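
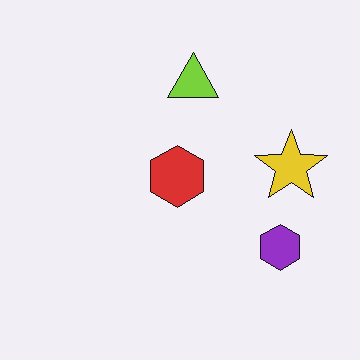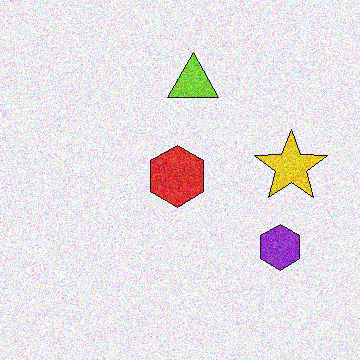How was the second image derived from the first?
Degraded with a thick layer of grain.

Random speckle covers the whole image, including the flat background.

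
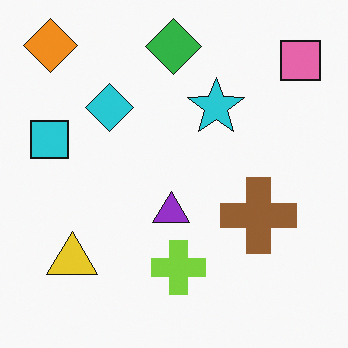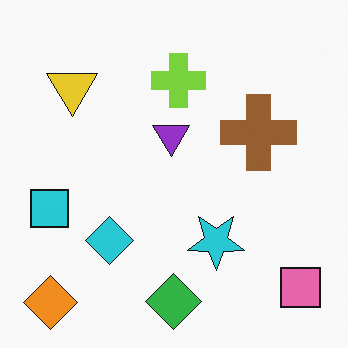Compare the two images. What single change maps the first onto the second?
The transformation is: flipped vertically (top ↔ bottom).

The orange diamond is in the top-left of the first image and the bottom-left of the second — shapes on opposite sides of the horizontal midline have swapped in a mirror flip.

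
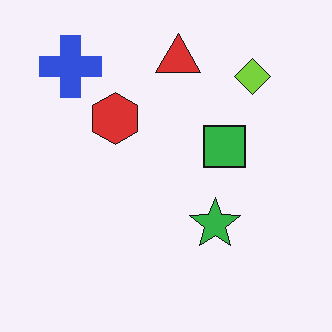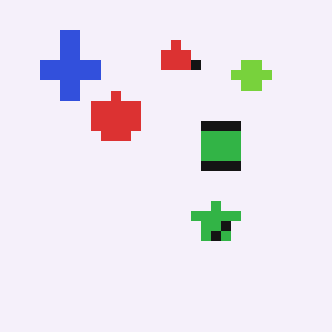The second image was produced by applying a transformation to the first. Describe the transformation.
The transformation is: coarsely pixelated.

Shapes are reduced to large square blocks; fine edges and outlines are lost — a downscale-then-upscale (mosaic) effect.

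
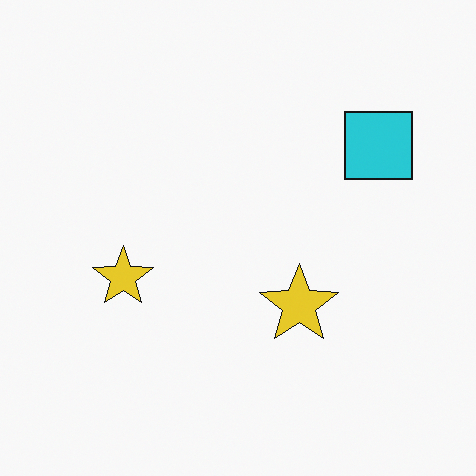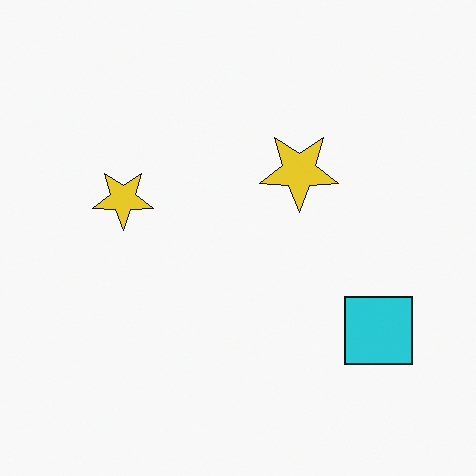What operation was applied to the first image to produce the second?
The transformation is: flipped vertically (top ↔ bottom).

The cyan square is in the top-right of the first image and the bottom-right of the second — shapes on opposite sides of the horizontal midline have swapped in a mirror flip.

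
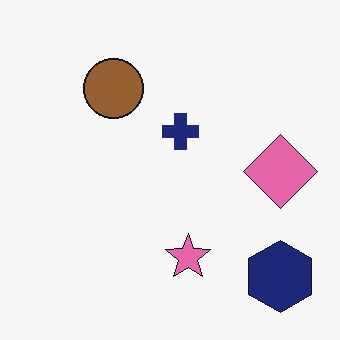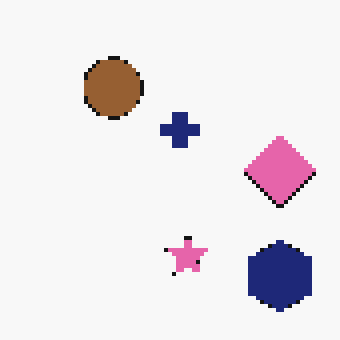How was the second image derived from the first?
This is the original image mildly pixelated.

Shapes are reduced to large square blocks; fine edges and outlines are lost — a downscale-then-upscale (mosaic) effect.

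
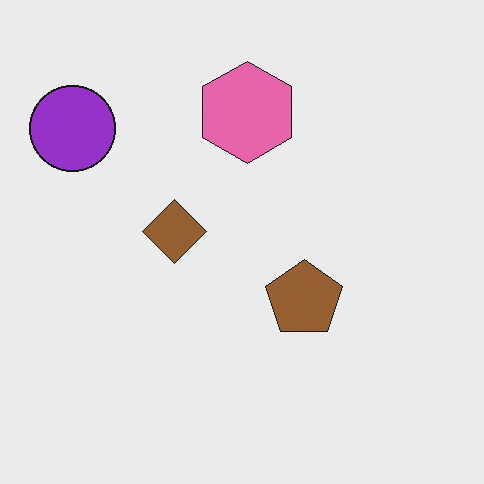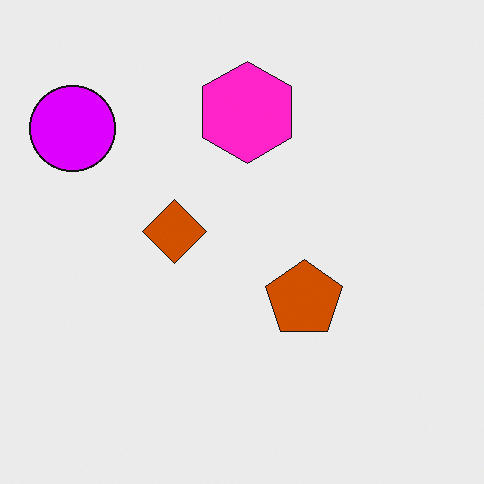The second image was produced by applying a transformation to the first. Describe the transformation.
The transformation is: heavily oversaturated.

All colors are more vivid — a global saturation change.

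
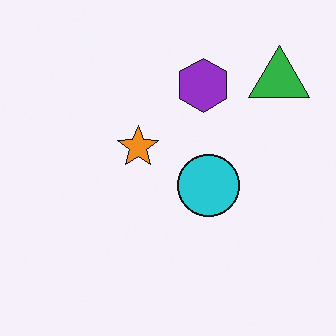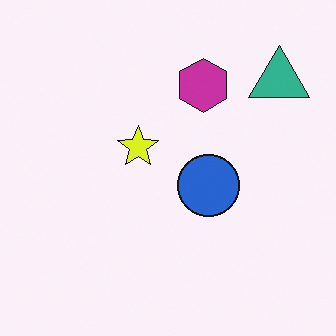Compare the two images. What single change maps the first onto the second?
It was hue-shifted slightly.

Every shape's color has rotated by the same amount around the hue wheel — a uniform hue shift.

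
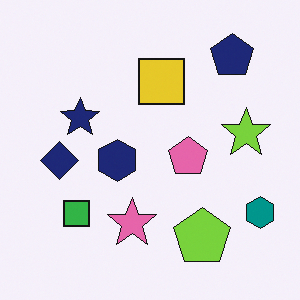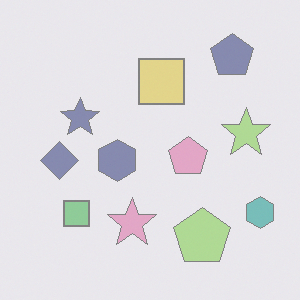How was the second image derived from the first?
This is the original image given much lower contrast.

Tones are pushed toward mid-grey across the whole image — a global contrast change.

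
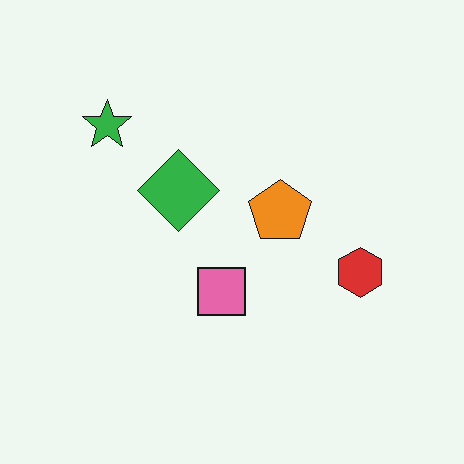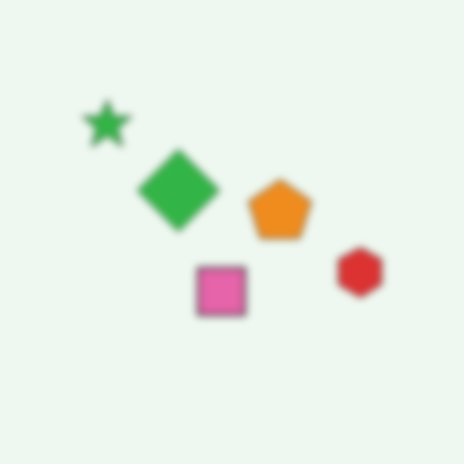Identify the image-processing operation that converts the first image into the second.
It was noticeably gaussian-blurred.

Shape edges and outlines are uniformly softened across the whole image.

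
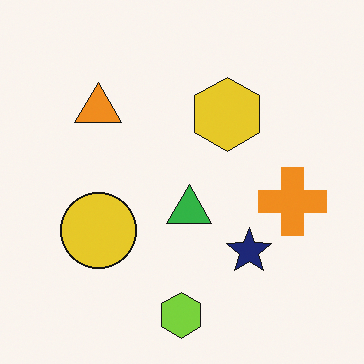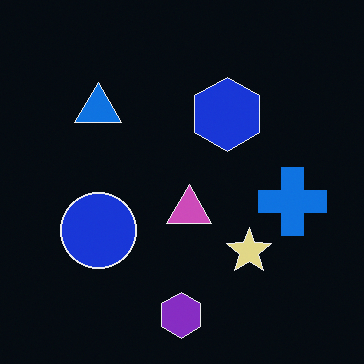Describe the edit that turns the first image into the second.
This is the original image color-inverted (negative).

The light background has become dark and every shape's color is its complement — a photographic negative.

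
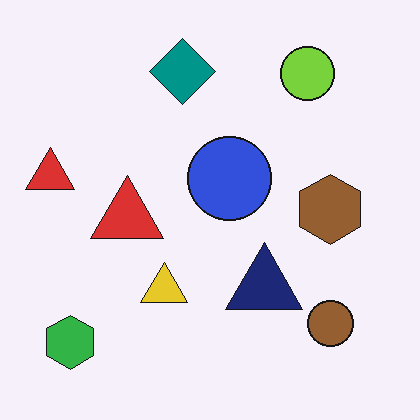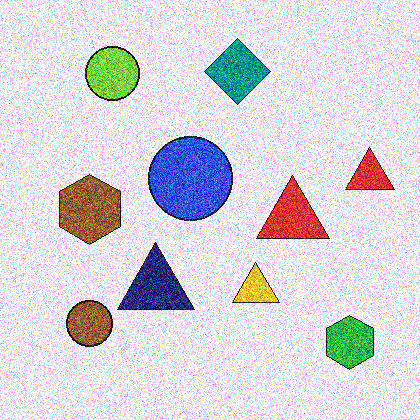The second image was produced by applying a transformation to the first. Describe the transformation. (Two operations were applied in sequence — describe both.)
Flipped horizontally (left ↔ right), then degraded with heavy additive noise.

The green hexagon is in the bottom-left of the first image and the bottom-right of the second — shapes on opposite sides of the vertical midline have swapped in a mirror flip. Random speckle covers the whole image, including the flat background.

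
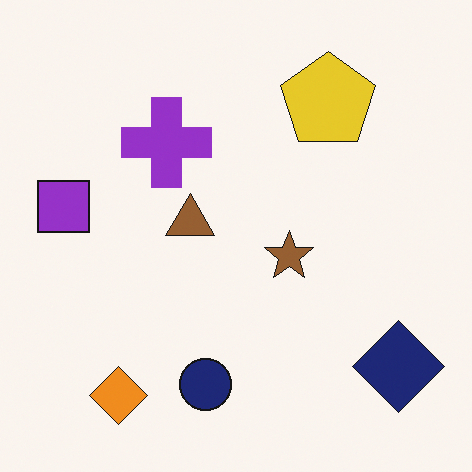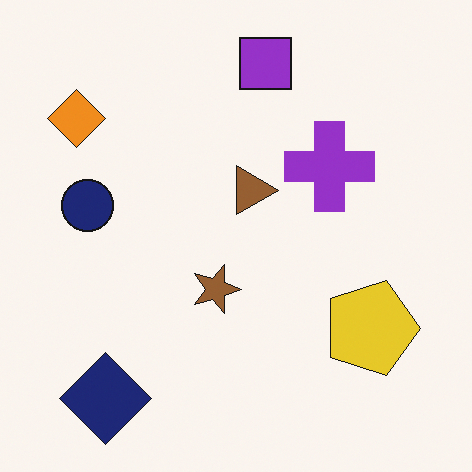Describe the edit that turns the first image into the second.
The image was rotated 90° clockwise.

The navy diamond sits in the bottom-right of the first image and the bottom-left of the second — consistent with a whole-image 90° clockwise rotation.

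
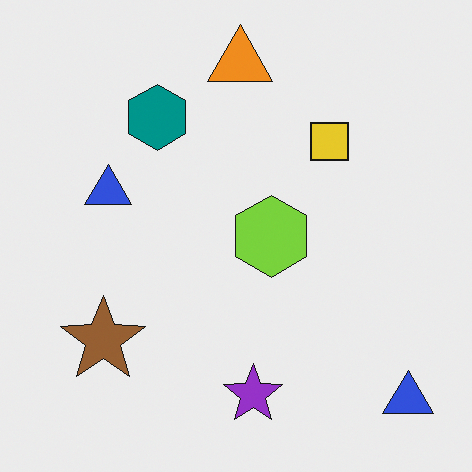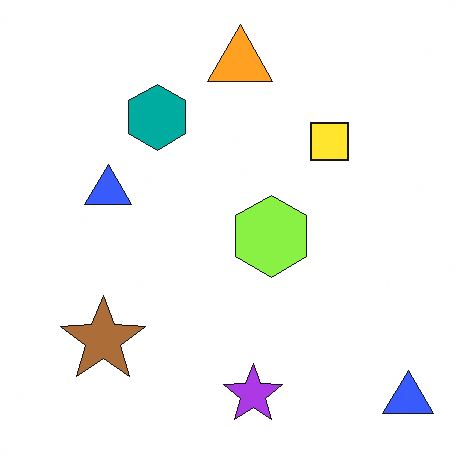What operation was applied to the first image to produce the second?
The second image is the first brightened a little.

Every pixel — background and shapes alike — is uniformly brightened.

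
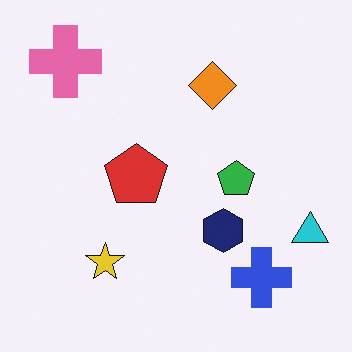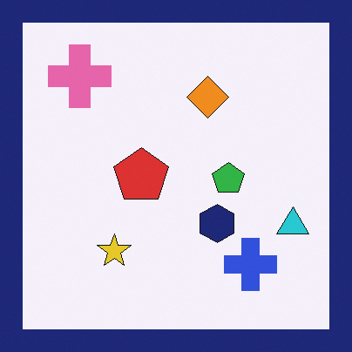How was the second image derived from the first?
Framed with a navy border.

A solid navy frame runs around the edge of the second image, with the content slightly shrunk inside it.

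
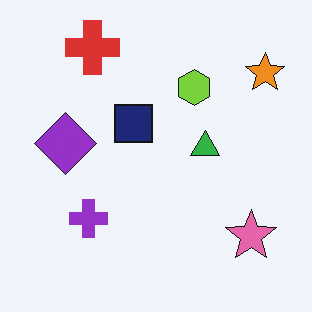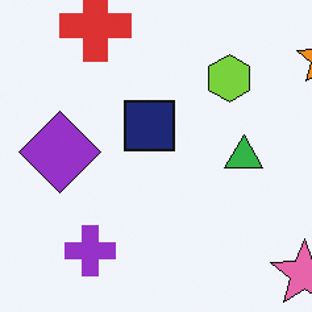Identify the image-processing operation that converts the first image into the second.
It was cropped to a modestly smaller region and rescaled.

The visible shapes are larger and the field of view is narrower; shapes near the original edges may be partly or wholly outside the frame — a crop-and-rescale.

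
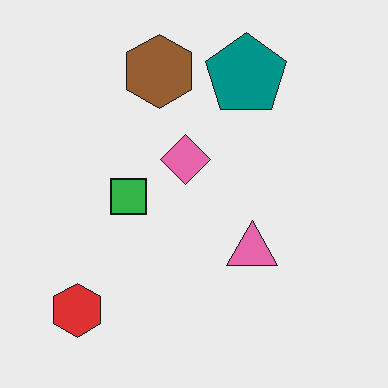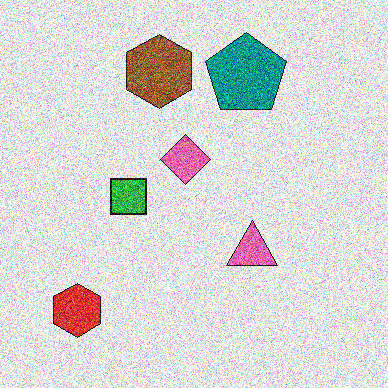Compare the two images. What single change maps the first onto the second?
The image was degraded with a thick layer of grain.

Random speckle covers the whole image, including the flat background.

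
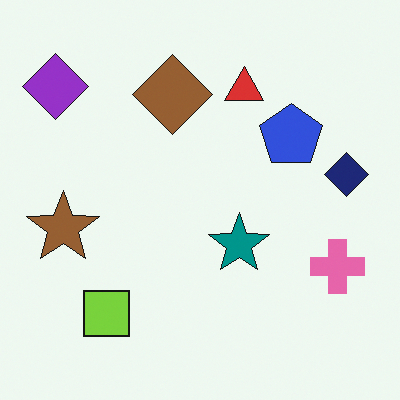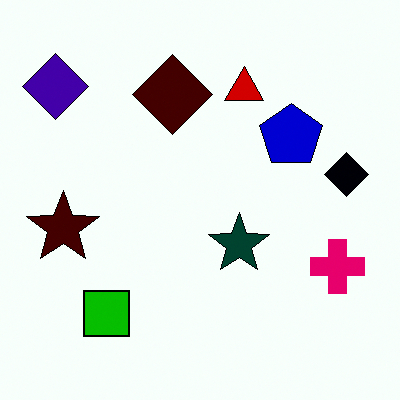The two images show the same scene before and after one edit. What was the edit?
This is the original image given much higher contrast.

Tones are pushed away from mid-grey across the whole image — a global contrast change.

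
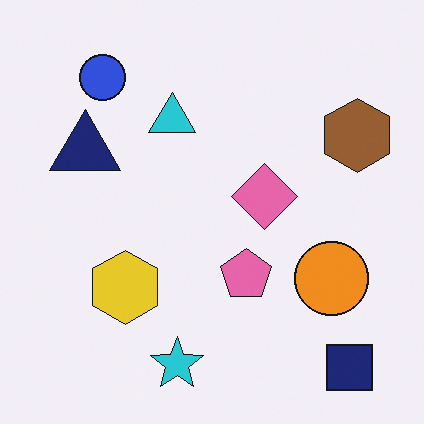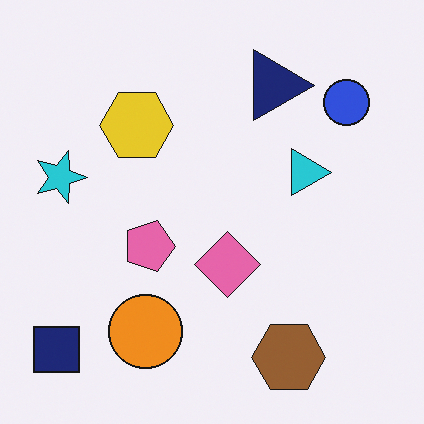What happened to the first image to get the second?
The image was rotated 90° clockwise.

The navy square sits in the bottom-right of the first image and the bottom-left of the second — consistent with a whole-image 90° clockwise rotation.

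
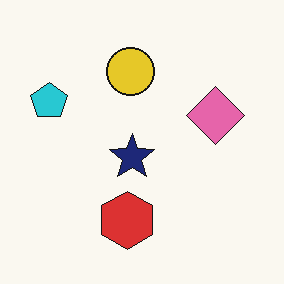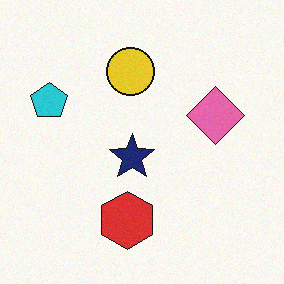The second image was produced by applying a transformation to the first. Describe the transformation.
Degraded with subtle gaussian noise.

Random speckle covers the whole image, including the flat background.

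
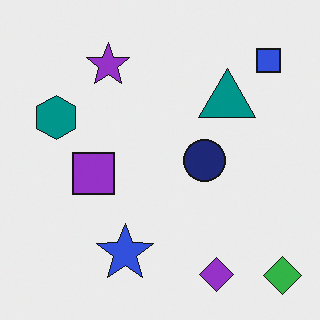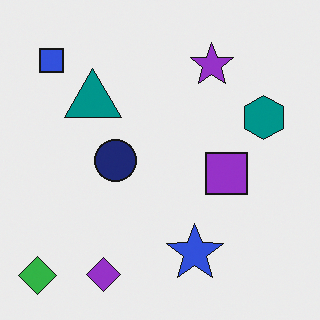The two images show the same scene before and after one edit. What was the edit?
It was flipped horizontally (left ↔ right).

The green diamond is in the bottom-right of the first image and the bottom-left of the second — shapes on opposite sides of the vertical midline have swapped in a mirror flip.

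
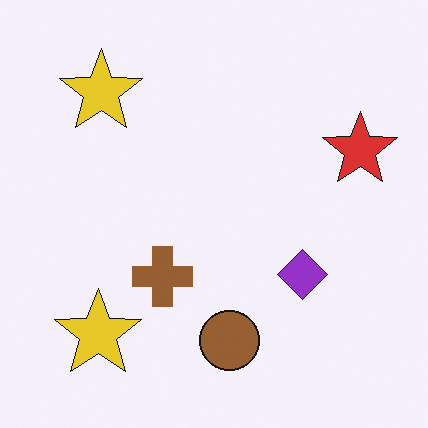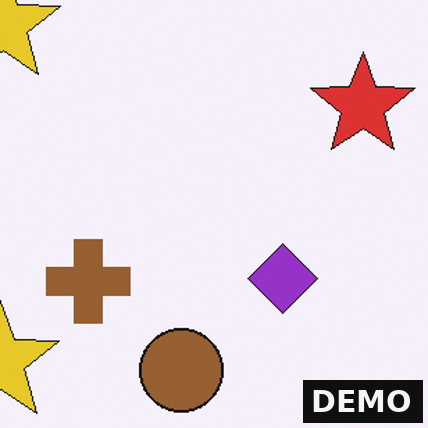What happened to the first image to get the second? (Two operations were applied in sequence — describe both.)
The second image is the first cropped to a modestly smaller region and rescaled, then watermarked with the text "DEMO" in the lower-right corner.

The visible shapes are larger and the field of view is narrower; shapes near the original edges may be partly or wholly outside the frame — a crop-and-rescale. A dark label reading "DEMO" appears in the lower-right corner.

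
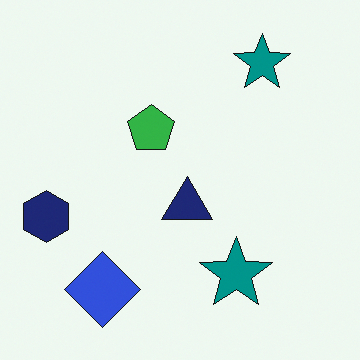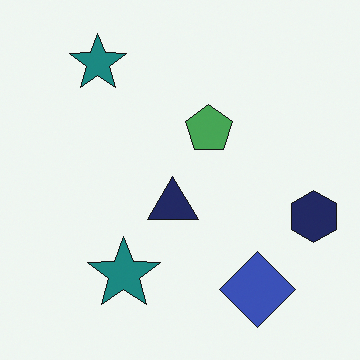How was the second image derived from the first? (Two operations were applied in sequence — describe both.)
The image was slightly desaturated, then flipped horizontally (left ↔ right).

All colors are more muted and greyish — a global saturation change. The navy hexagon is in the left of the first image and the right of the second — shapes on opposite sides of the vertical midline have swapped in a mirror flip.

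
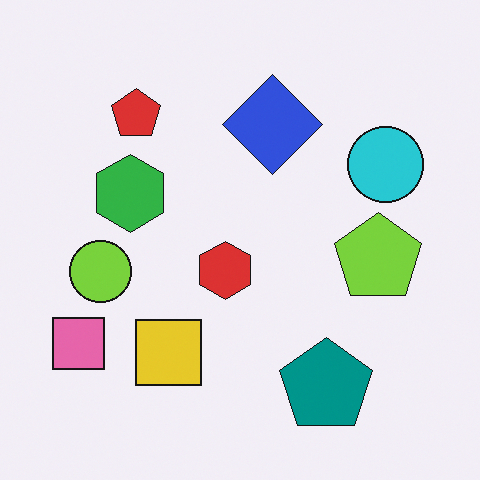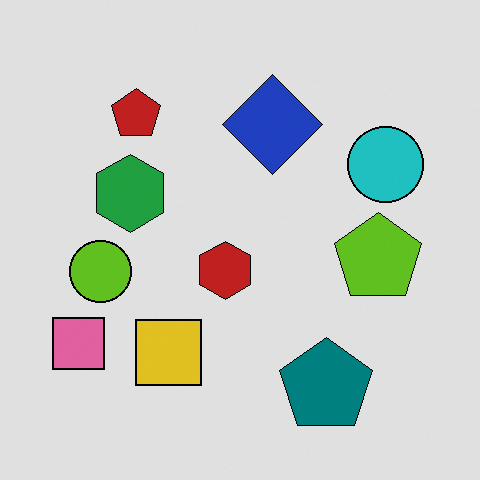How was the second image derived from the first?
It was posterized to a reduced palette.

Each flat color has snapped to a coarser quantized level — most visibly, the near-white background has dropped to a flat grey.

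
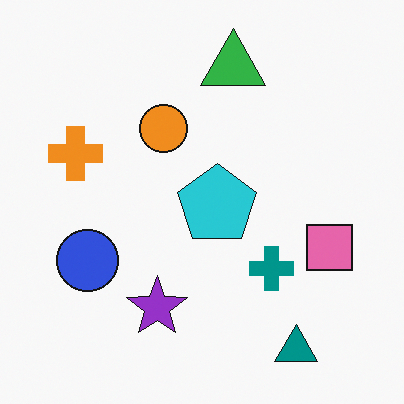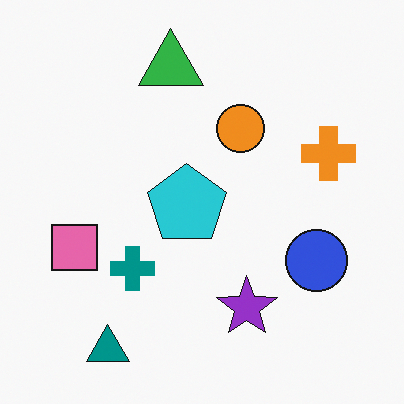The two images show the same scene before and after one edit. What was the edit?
The second image is the first flipped horizontally (left ↔ right).

The orange cross is in the left of the first image and the right of the second — shapes on opposite sides of the vertical midline have swapped in a mirror flip.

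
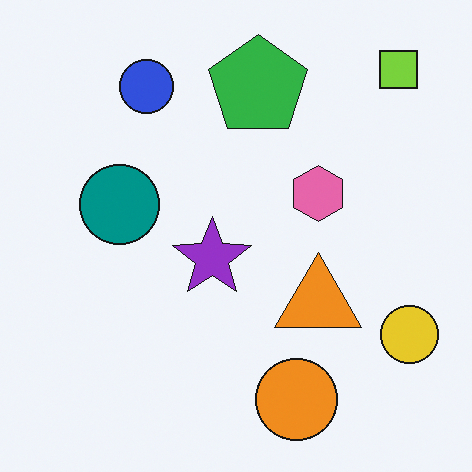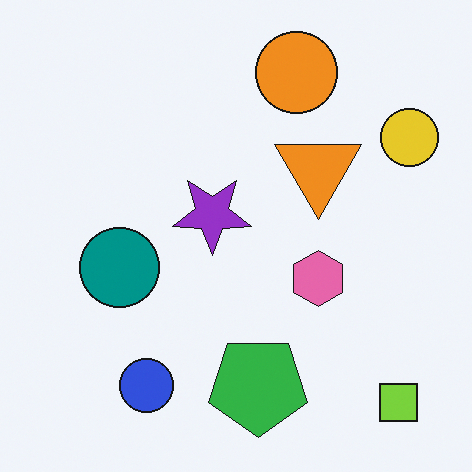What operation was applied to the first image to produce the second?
It was flipped vertically (top ↔ bottom).

The lime square is in the top-right of the first image and the bottom-right of the second — shapes on opposite sides of the horizontal midline have swapped in a mirror flip.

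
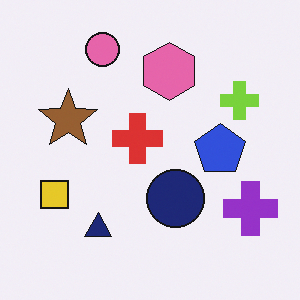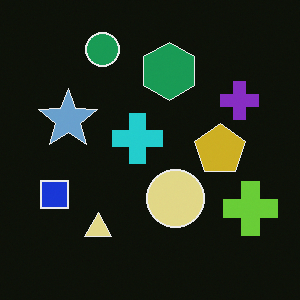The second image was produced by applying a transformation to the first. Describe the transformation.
The image was color-inverted (negative).

The light background has become dark and every shape's color is its complement — a photographic negative.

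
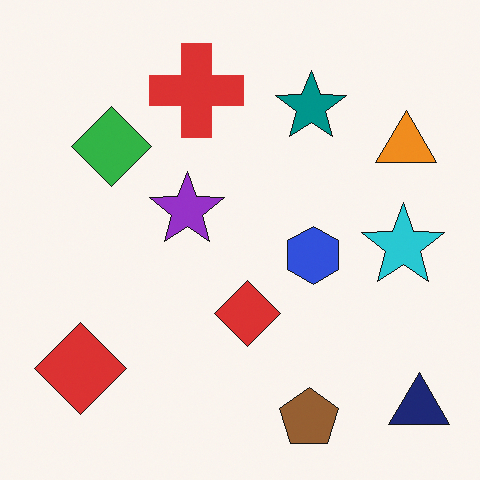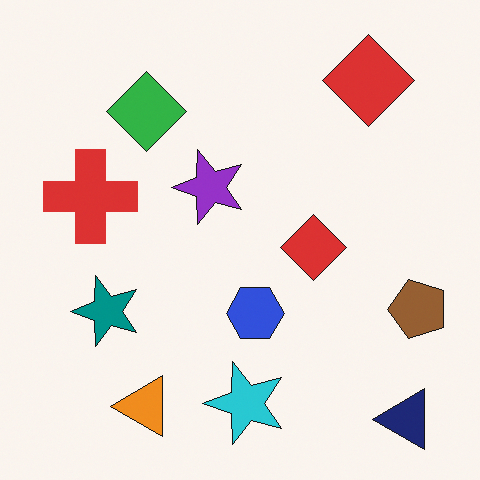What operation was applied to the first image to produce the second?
The transformation is: transposed (reflected across the top-left ↔ bottom-right diagonal).

Shapes have swapped their row and column positions — what was in the top-right is now in the bottom-left — a diagonal reflection.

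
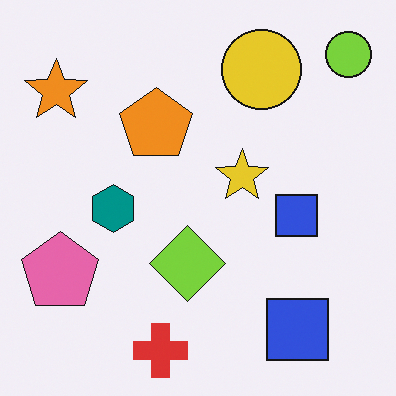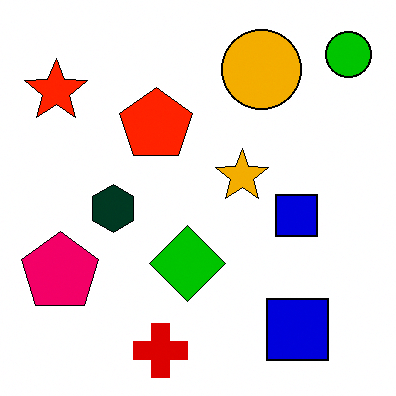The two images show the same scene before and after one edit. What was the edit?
The second image is the first boosted in contrast.

Tones are pushed away from mid-grey across the whole image — a global contrast change.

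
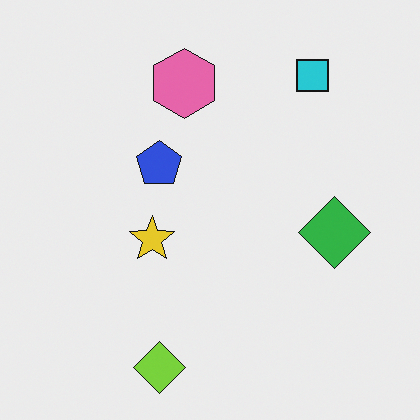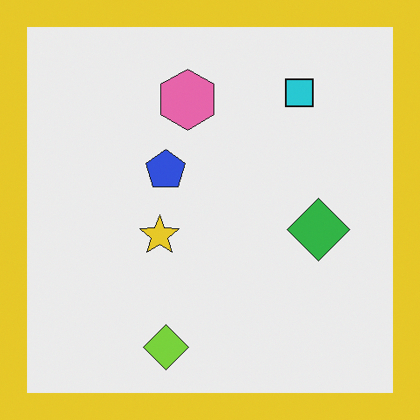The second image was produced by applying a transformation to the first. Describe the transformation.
The second image is the first framed with a yellow border.

A solid yellow frame runs around the edge of the second image, with the content slightly shrunk inside it.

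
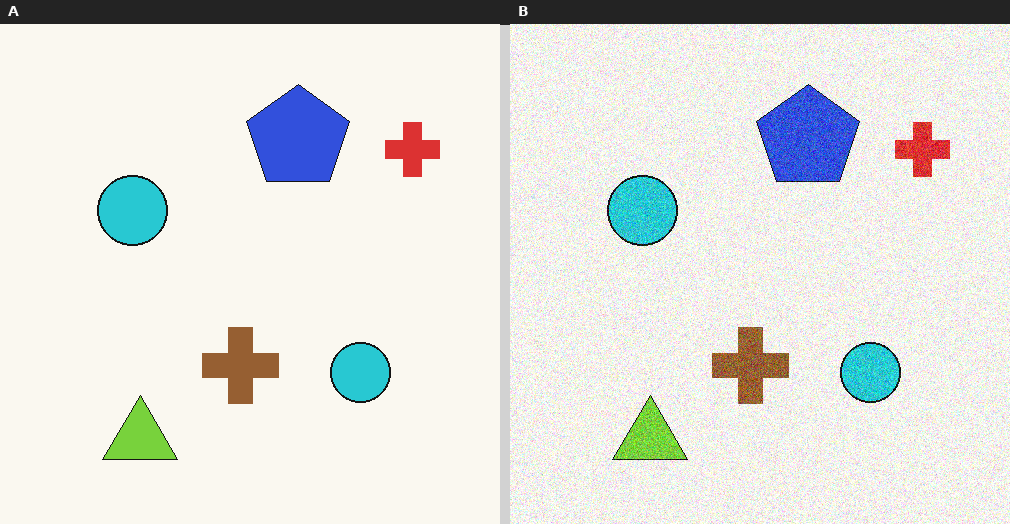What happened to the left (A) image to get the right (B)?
The right (B) image is the left (A) degraded with visible gaussian noise.

Random speckle covers the whole image, including the flat background.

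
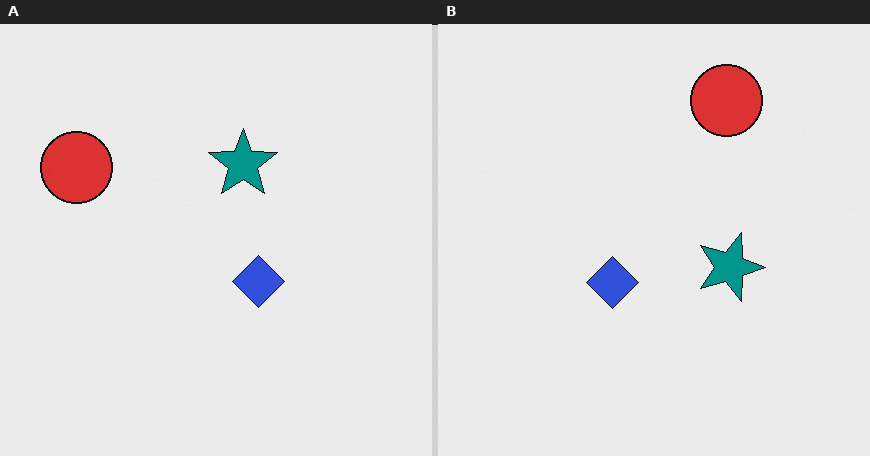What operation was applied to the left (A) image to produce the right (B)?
This is the original image rotated 90° clockwise.

The red circle sits in the top-left of the left (A) image and the top of the right (B) — consistent with a whole-image 90° clockwise rotation.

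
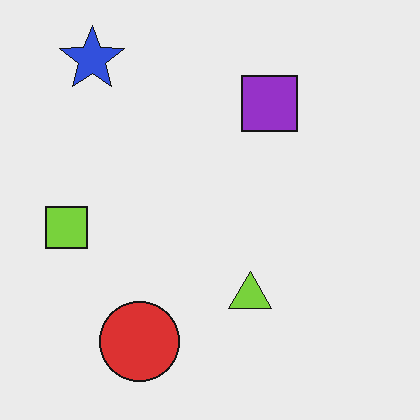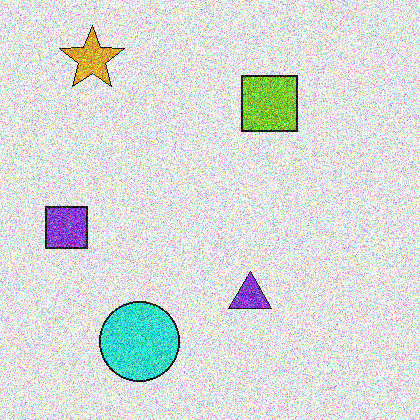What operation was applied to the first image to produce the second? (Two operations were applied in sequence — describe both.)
The second image is the first hue-shifted by a large amount, then degraded with heavy additive noise.

Every shape's color has rotated by the same amount around the hue wheel — a uniform hue shift. Random speckle covers the whole image, including the flat background.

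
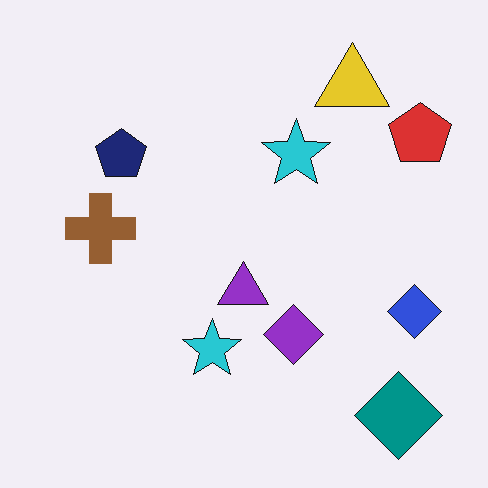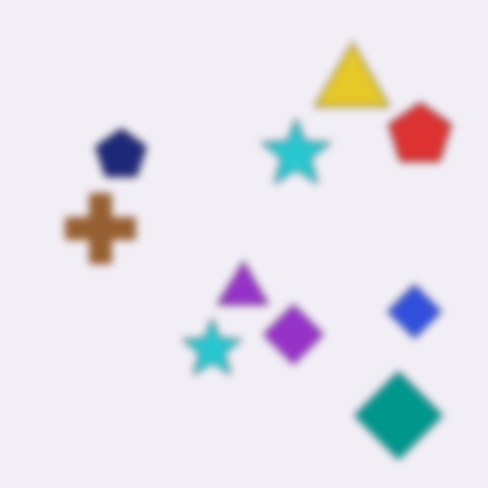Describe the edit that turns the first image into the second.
The second image is the first moderately blurred.

Shape edges and outlines are uniformly softened across the whole image.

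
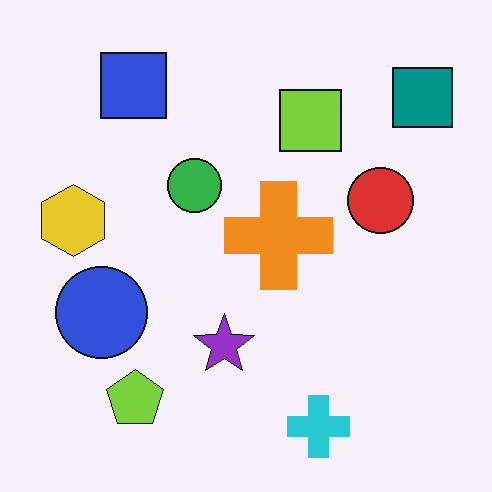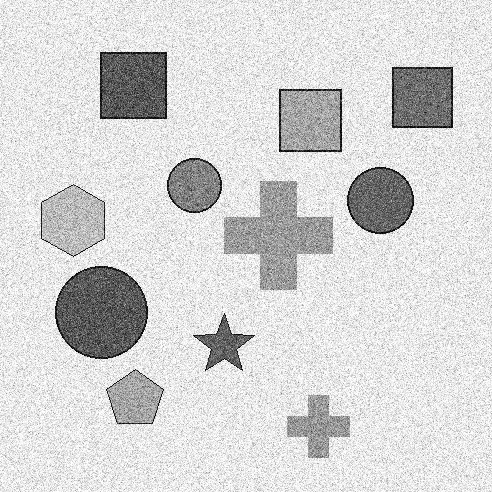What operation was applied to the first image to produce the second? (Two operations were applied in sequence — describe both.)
The transformation is: degraded with heavy additive noise, then converted to grayscale.

Random speckle covers the whole image, including the flat background. All color is removed — every shape is now a shade of grey.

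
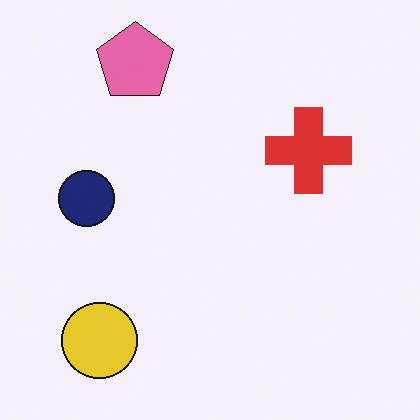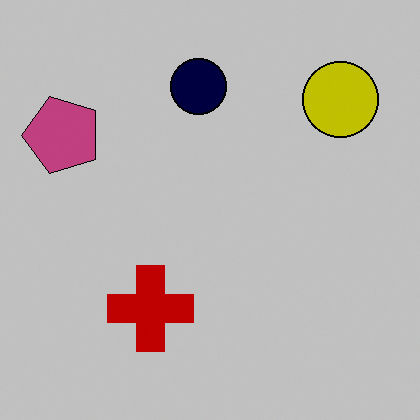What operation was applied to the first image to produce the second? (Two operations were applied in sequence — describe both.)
The second image is the first transposed (reflected across the top-left ↔ bottom-right diagonal), then heavily posterized to just a handful of flat colors.

Shapes have swapped their row and column positions — what was in the top-right is now in the bottom-left — a diagonal reflection. Each flat color has snapped to a coarser quantized level — most visibly, the near-white background has dropped to a flat grey.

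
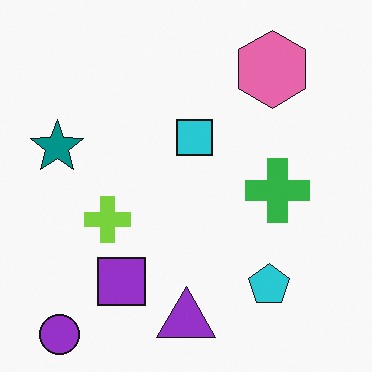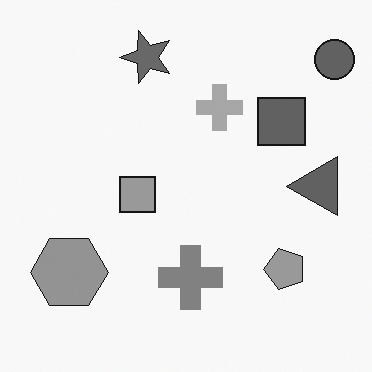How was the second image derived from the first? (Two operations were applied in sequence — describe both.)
The second image is the first converted to grayscale, then transposed (reflected across the top-left ↔ bottom-right diagonal).

All color is removed — every shape is now a shade of grey. Shapes have swapped their row and column positions — what was in the top-right is now in the bottom-left — a diagonal reflection.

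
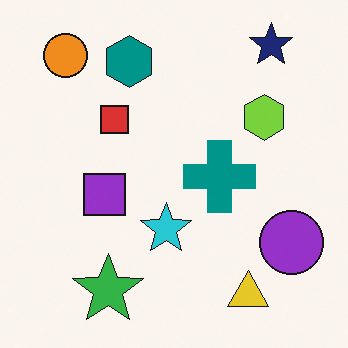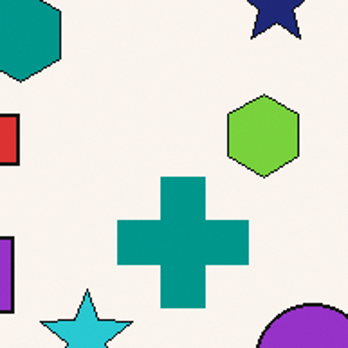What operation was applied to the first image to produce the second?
The image was cropped tightly and scaled back up.

The visible shapes are larger and the field of view is narrower; shapes near the original edges may be partly or wholly outside the frame — a crop-and-rescale.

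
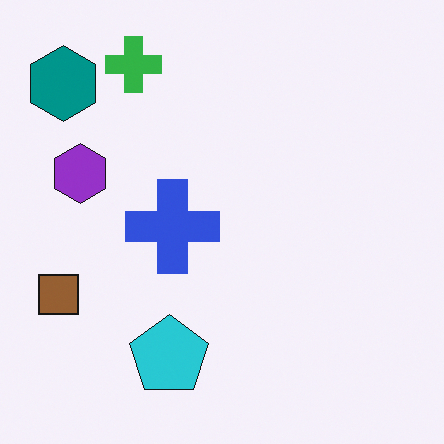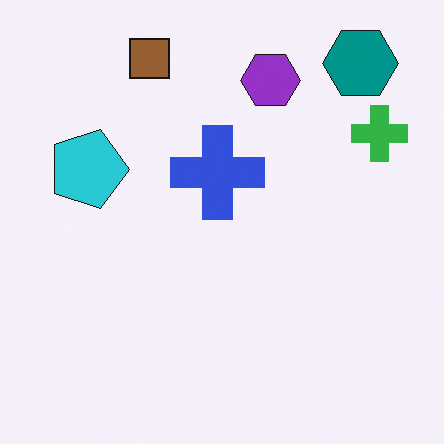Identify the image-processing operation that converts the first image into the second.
Rotated 90° clockwise.

The teal hexagon sits in the top-left of the first image and the top-right of the second — consistent with a whole-image 90° clockwise rotation.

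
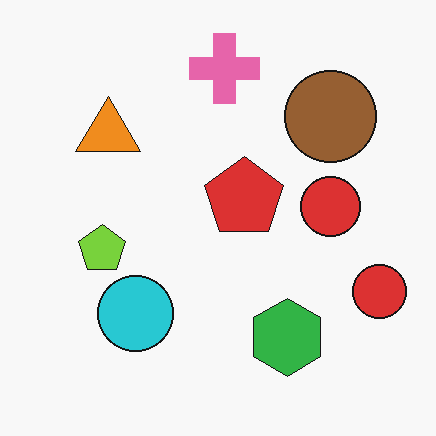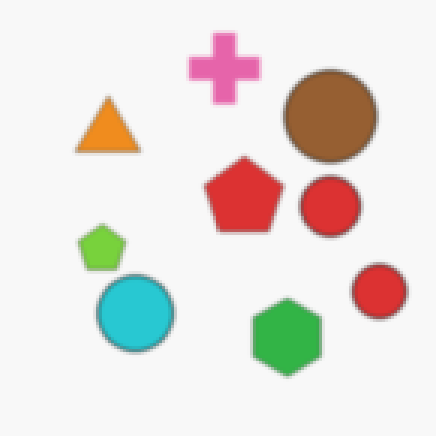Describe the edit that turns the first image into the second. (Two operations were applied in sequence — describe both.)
Given a subtle gaussian blur, then lightly pixelated (a mild mosaic effect).

Shape edges and outlines are uniformly softened across the whole image. Shapes are reduced to large square blocks; fine edges and outlines are lost — a downscale-then-upscale (mosaic) effect.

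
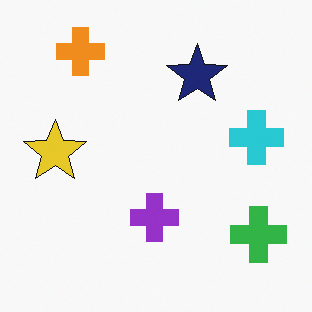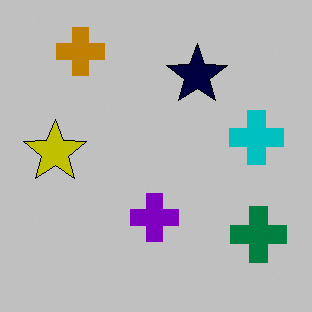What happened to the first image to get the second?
The image was aggressively posterized.

Each flat color has snapped to a coarser quantized level — most visibly, the near-white background has dropped to a flat grey.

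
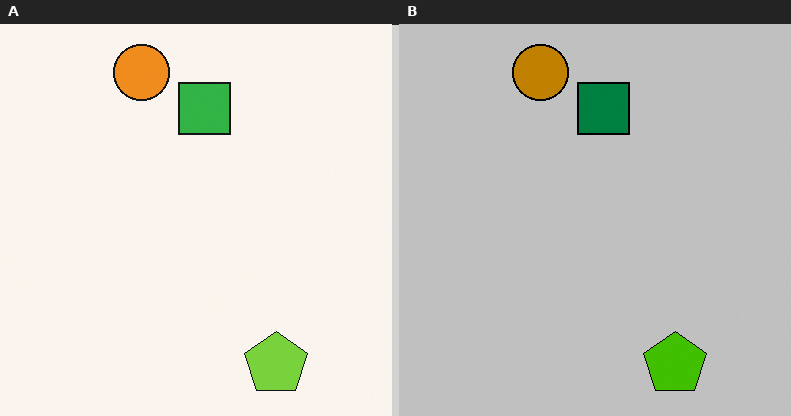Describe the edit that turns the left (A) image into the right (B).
It was aggressively posterized.

Each flat color has snapped to a coarser quantized level — most visibly, the near-white background has dropped to a flat grey.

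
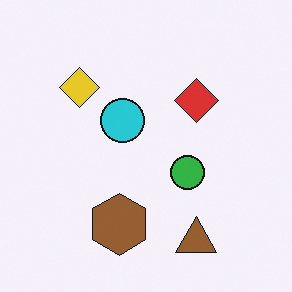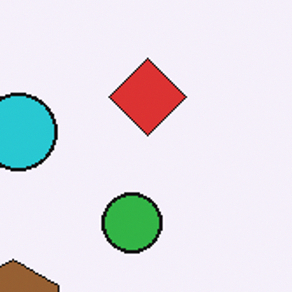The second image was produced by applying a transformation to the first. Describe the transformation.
The second image is the first cropped tightly and scaled back up.

The visible shapes are larger and the field of view is narrower; shapes near the original edges may be partly or wholly outside the frame — a crop-and-rescale.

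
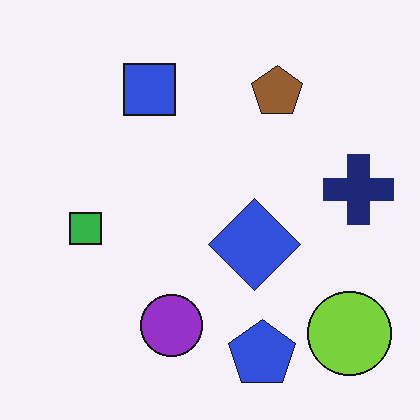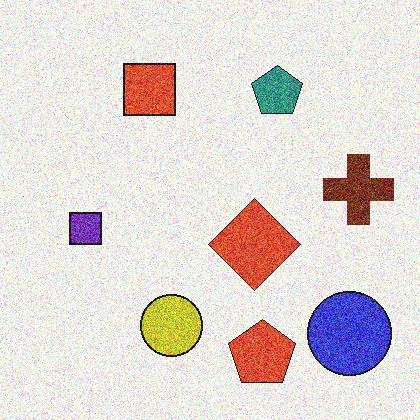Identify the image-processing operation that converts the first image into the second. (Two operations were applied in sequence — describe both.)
This is the original image hue-shifted noticeably, then degraded with heavy additive noise.

Every shape's color has rotated by the same amount around the hue wheel — a uniform hue shift. Random speckle covers the whole image, including the flat background.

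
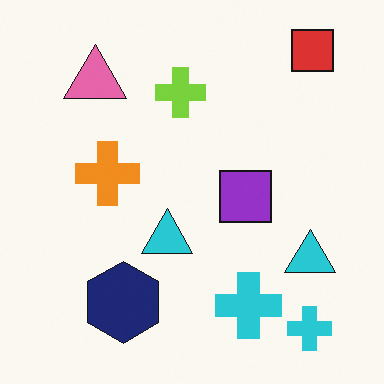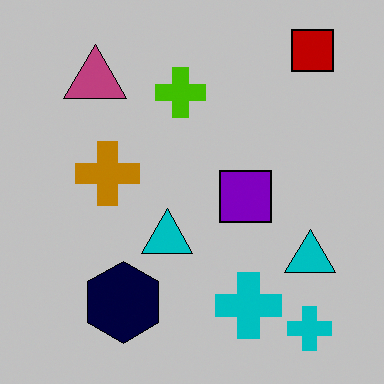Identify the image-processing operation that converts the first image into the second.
It was heavily posterized to just a handful of flat colors.

Each flat color has snapped to a coarser quantized level — most visibly, the near-white background has dropped to a flat grey.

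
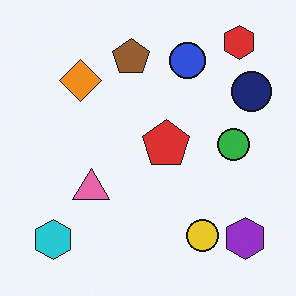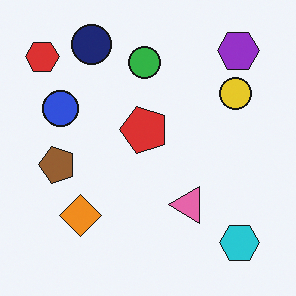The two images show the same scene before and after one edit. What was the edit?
Rotated 90° counter-clockwise.

The red hexagon sits in the top-right of the first image and the top-left of the second — consistent with a whole-image 90° counter-clockwise rotation.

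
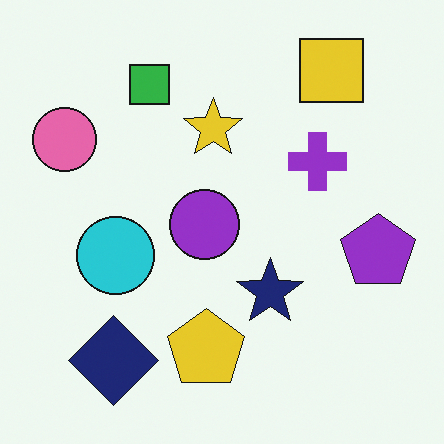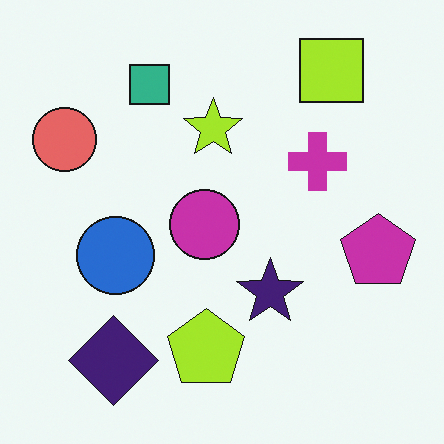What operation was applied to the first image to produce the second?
The transformation is: hue-shifted by a small amount.

Every shape's color has rotated by the same amount around the hue wheel — a uniform hue shift.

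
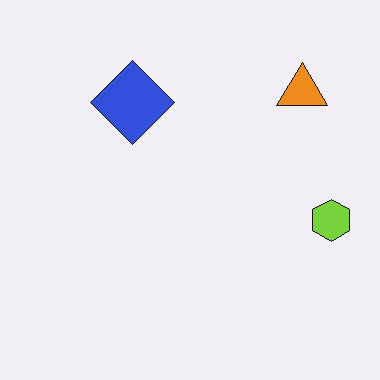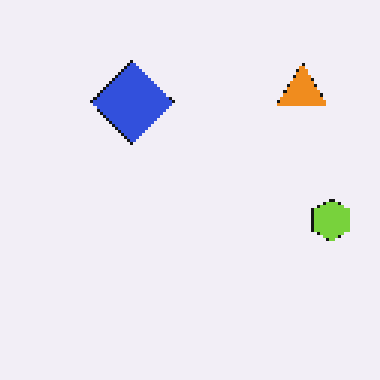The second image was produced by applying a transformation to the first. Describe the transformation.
The transformation is: lightly pixelated (a mild mosaic effect).

Shapes are reduced to large square blocks; fine edges and outlines are lost — a downscale-then-upscale (mosaic) effect.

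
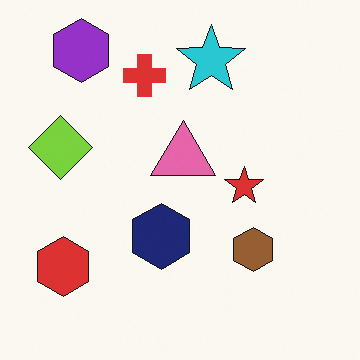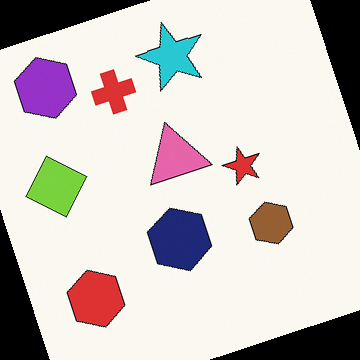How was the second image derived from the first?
The transformation is: rotated counter-clockwise by a moderate amount.

Every shape is tilted by the same angle and the image corners show triangular fill wedges — a whole-image rotation by a non-right angle.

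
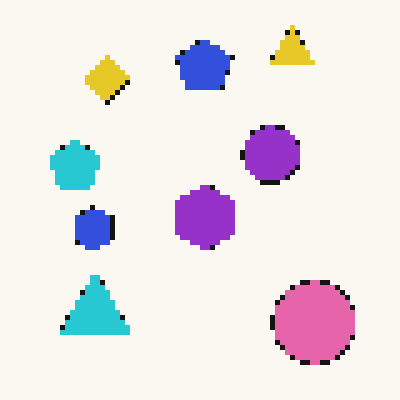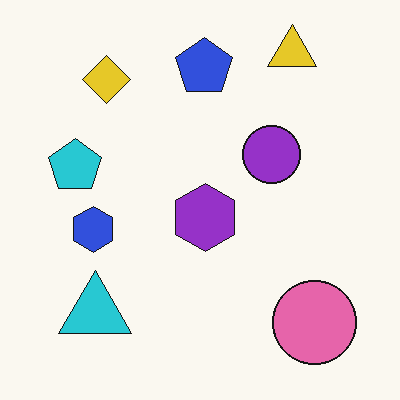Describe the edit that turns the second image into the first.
It was lightly pixelated (a mild mosaic effect).

Shapes are reduced to large square blocks; fine edges and outlines are lost — a downscale-then-upscale (mosaic) effect.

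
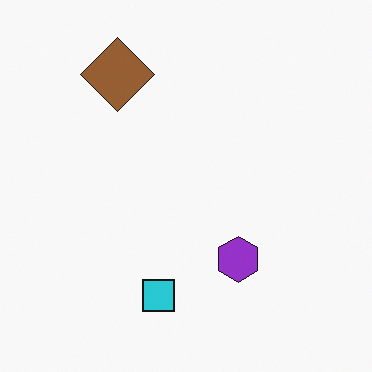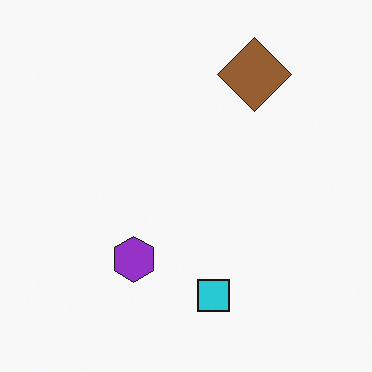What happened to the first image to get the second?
The image was flipped horizontally (left ↔ right).

The brown diamond is in the top-left of the first image and the top-right of the second — shapes on opposite sides of the vertical midline have swapped in a mirror flip.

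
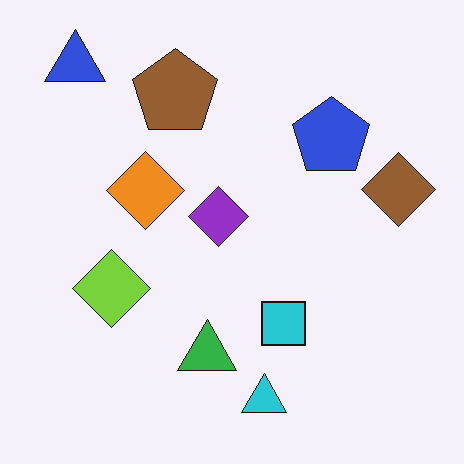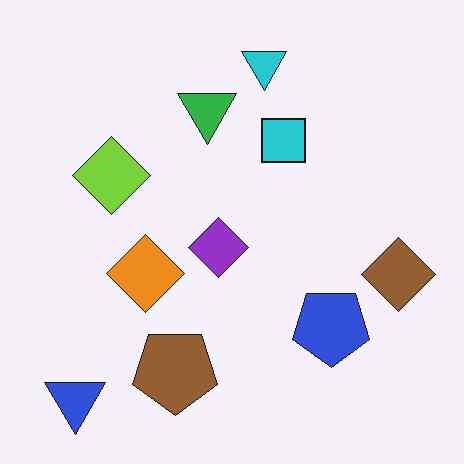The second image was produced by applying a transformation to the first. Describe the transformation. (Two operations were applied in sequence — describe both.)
It was given moderate JPEG compression, then flipped vertically (top ↔ bottom).

Blocky 8×8 compression artifacts appear around shape edges and the flat background shows ringing — characteristic JPEG degradation. The blue triangle is in the top-left of the first image and the bottom-left of the second — shapes on opposite sides of the horizontal midline have swapped in a mirror flip.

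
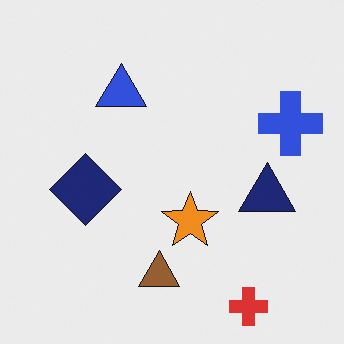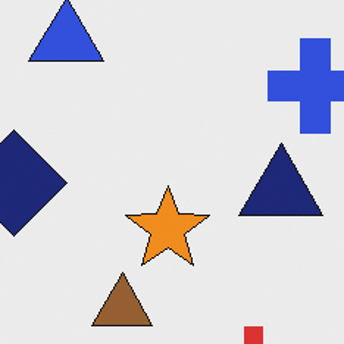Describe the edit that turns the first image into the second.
The image was cropped slightly and scaled back up.

The visible shapes are larger and the field of view is narrower; shapes near the original edges may be partly or wholly outside the frame — a crop-and-rescale.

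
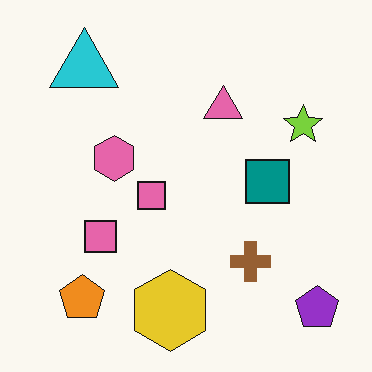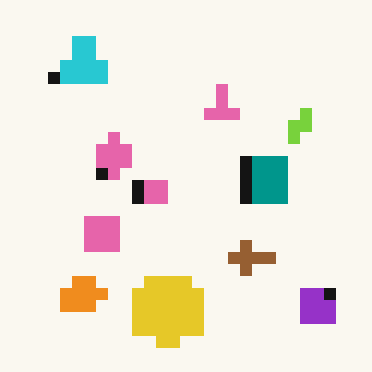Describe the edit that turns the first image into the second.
The second image is the first heavily pixelated into large blocks.

Shapes are reduced to large square blocks; fine edges and outlines are lost — a downscale-then-upscale (mosaic) effect.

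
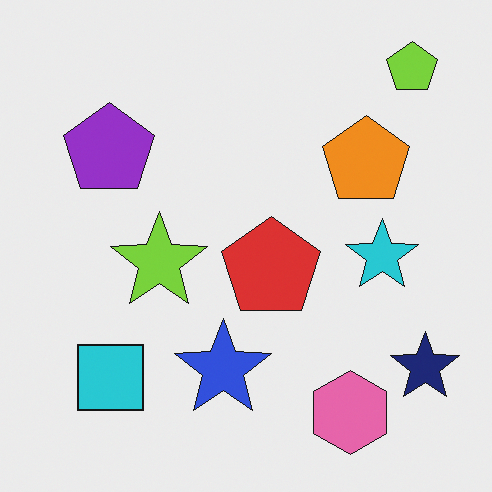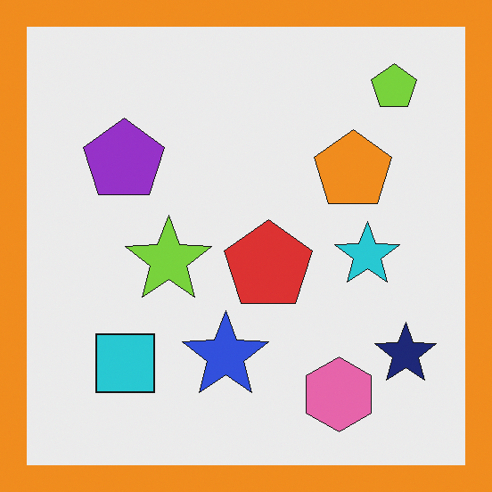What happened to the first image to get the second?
Framed with a orange border.

A solid orange frame runs around the edge of the second image, with the content slightly shrunk inside it.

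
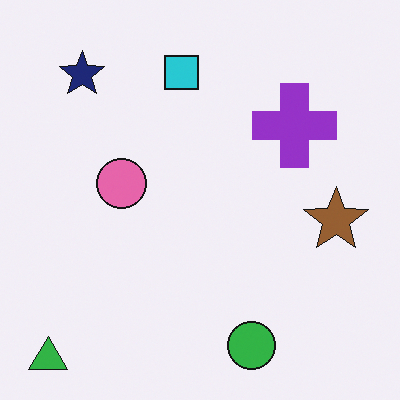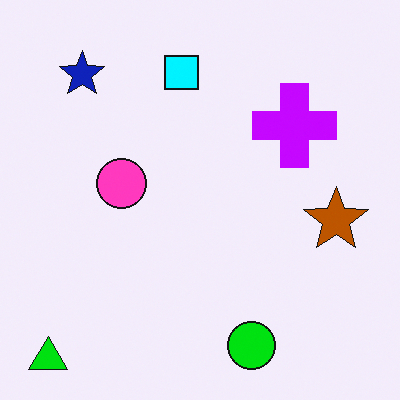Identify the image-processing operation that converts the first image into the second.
It was made much more vivid (saturation change).

All colors are more vivid — a global saturation change.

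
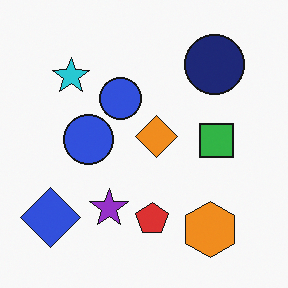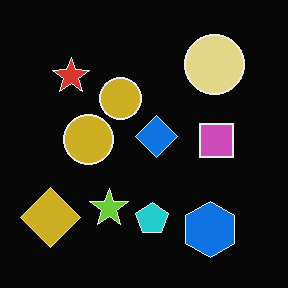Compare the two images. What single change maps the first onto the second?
The transformation is: color-inverted (negative).

The light background has become dark and every shape's color is its complement — a photographic negative.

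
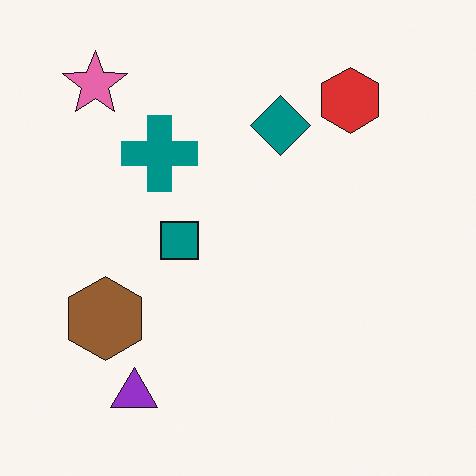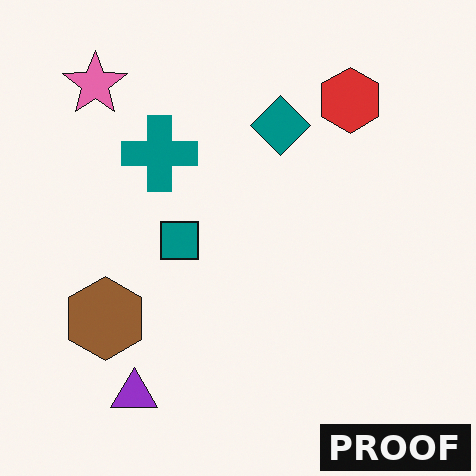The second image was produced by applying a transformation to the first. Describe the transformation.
The transformation is: watermarked with the text "PROOF" in the lower-right corner.

A dark label reading "PROOF" appears in the lower-right corner.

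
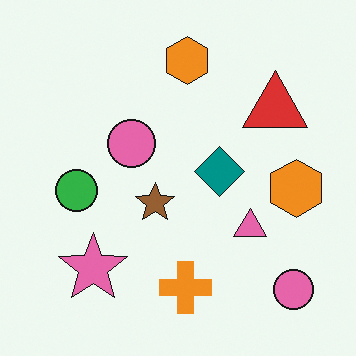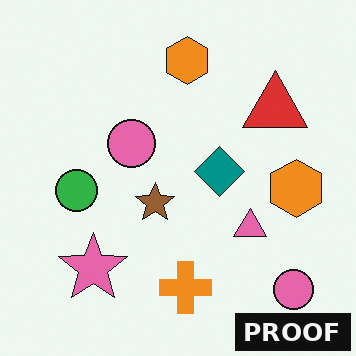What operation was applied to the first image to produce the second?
Watermarked with the text "PROOF" in the lower-right corner.

A dark label reading "PROOF" appears in the lower-right corner.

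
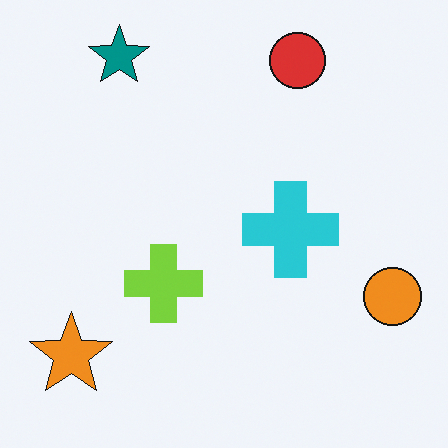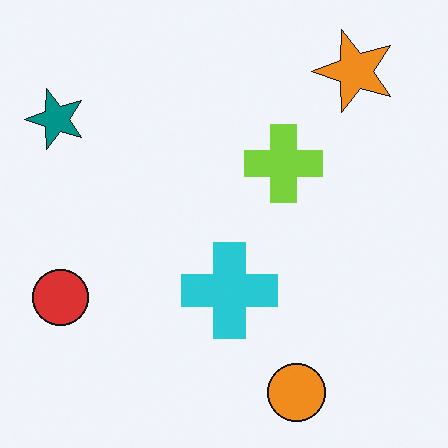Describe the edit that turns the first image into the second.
The image was transposed (reflected across the top-left ↔ bottom-right diagonal).

Shapes have swapped their row and column positions — what was in the top-right is now in the bottom-left — a diagonal reflection.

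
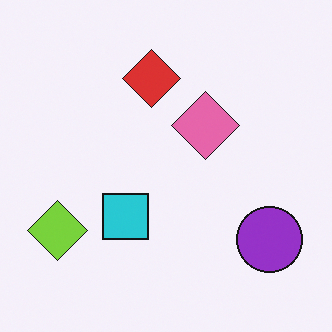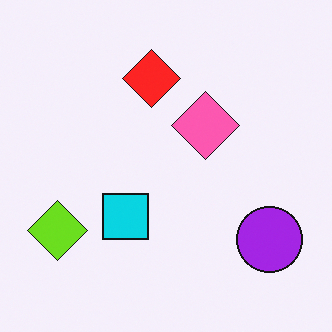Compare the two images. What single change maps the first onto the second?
Slightly oversaturated.

All colors are more vivid — a global saturation change.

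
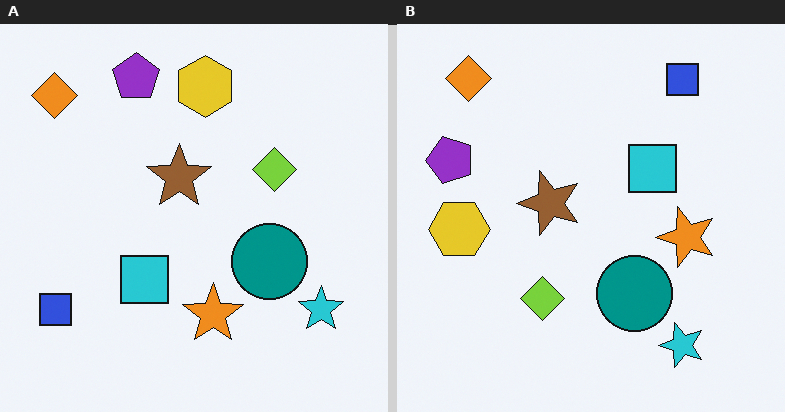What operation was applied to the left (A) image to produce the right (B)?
The image was transposed (reflected across the top-left ↔ bottom-right diagonal).

Shapes have swapped their row and column positions — what was in the top-right is now in the bottom-left — a diagonal reflection.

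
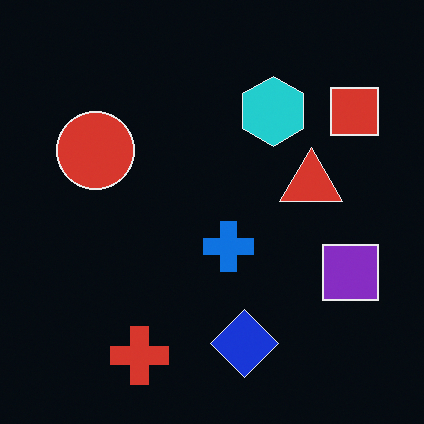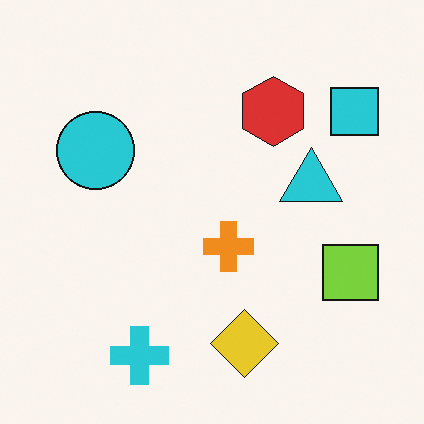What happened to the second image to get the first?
The image was color-inverted (negative).

The light background has become dark and every shape's color is its complement — a photographic negative.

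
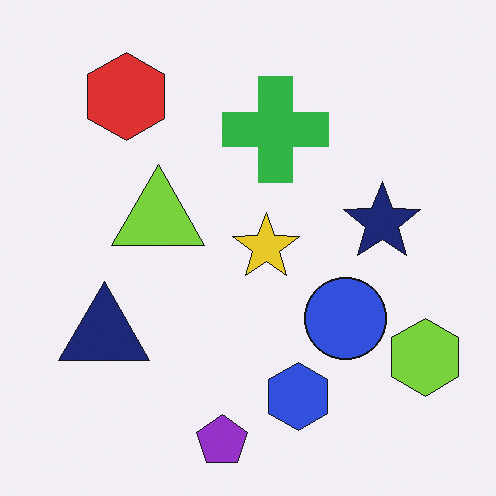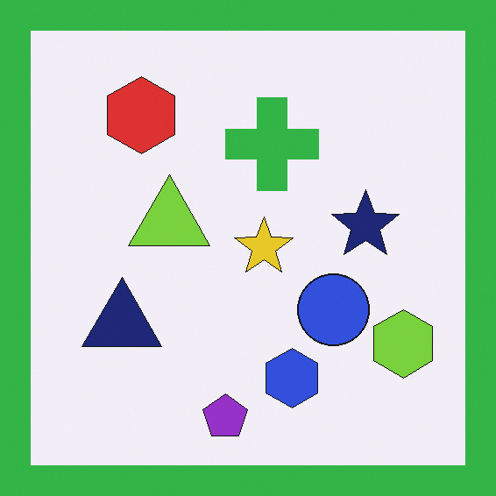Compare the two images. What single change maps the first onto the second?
The image was framed with a green border.

A solid green frame runs around the edge of the second image, with the content slightly shrunk inside it.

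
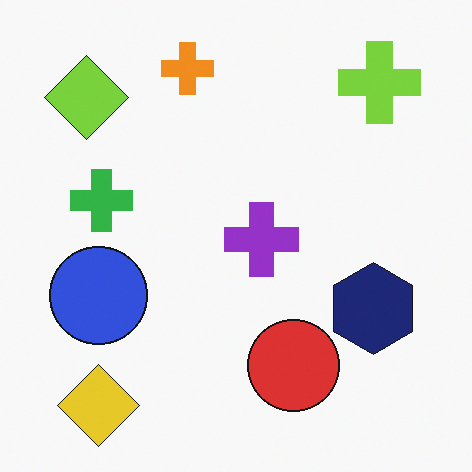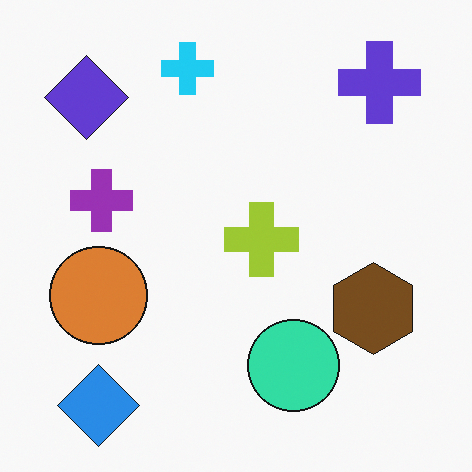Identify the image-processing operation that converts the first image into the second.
This is the original image hue-shifted by a large amount.

Every shape's color has rotated by the same amount around the hue wheel — a uniform hue shift.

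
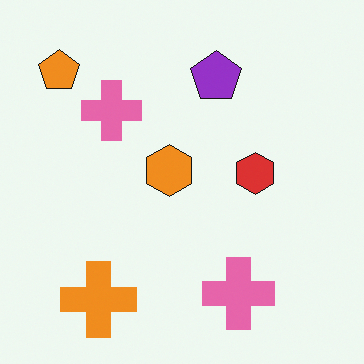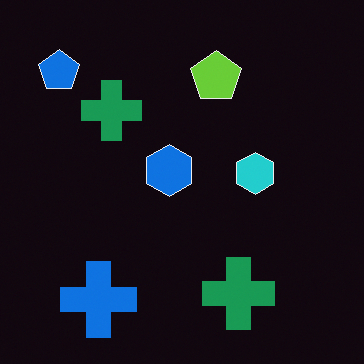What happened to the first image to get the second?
The second image is the first color-inverted (negative).

The light background has become dark and every shape's color is its complement — a photographic negative.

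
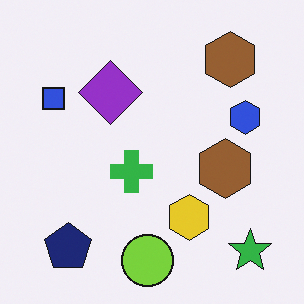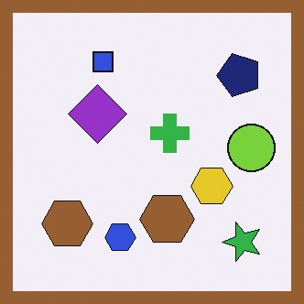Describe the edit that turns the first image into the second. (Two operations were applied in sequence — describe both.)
This is the original image transposed (reflected across the top-left ↔ bottom-right diagonal), then framed with a brown border.

Shapes have swapped their row and column positions — what was in the top-right is now in the bottom-left — a diagonal reflection. A solid brown frame runs around the edge of the second image, with the content slightly shrunk inside it.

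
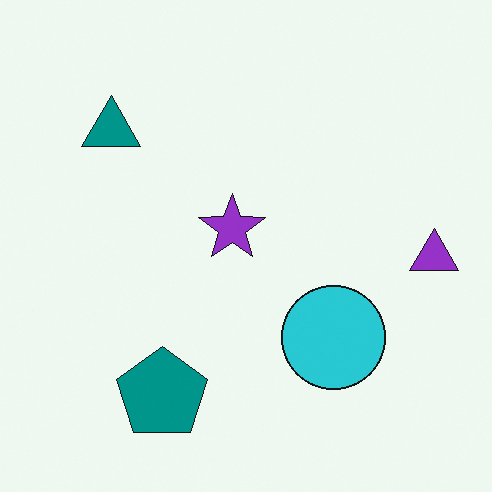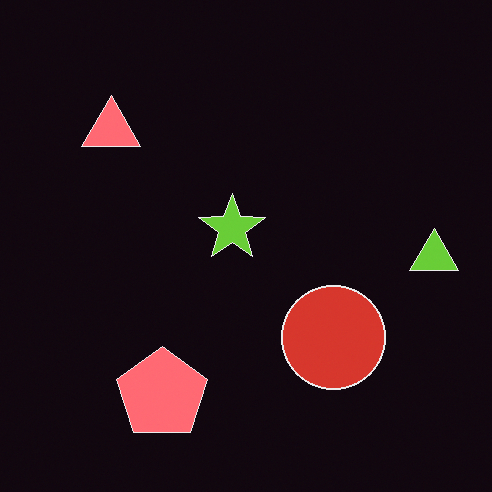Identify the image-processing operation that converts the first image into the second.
Color-inverted (negative).

The light background has become dark and every shape's color is its complement — a photographic negative.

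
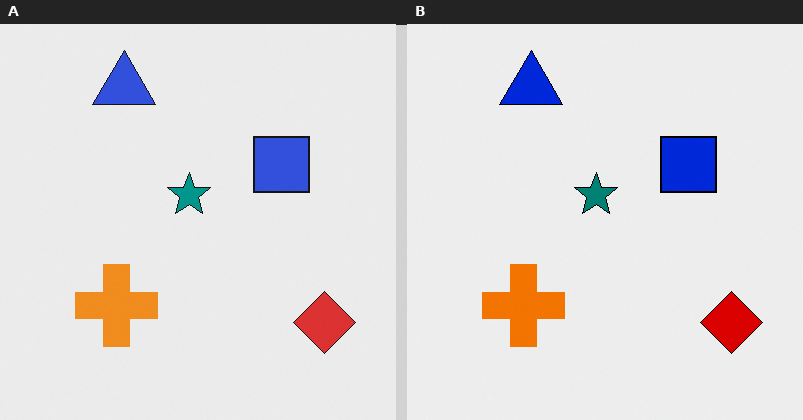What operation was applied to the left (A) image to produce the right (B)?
The image was given slightly increased contrast.

Tones are pushed away from mid-grey across the whole image — a global contrast change.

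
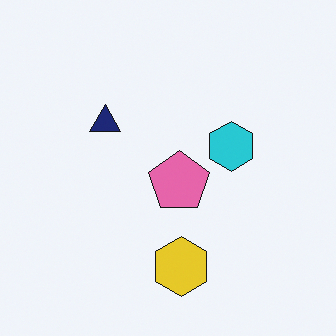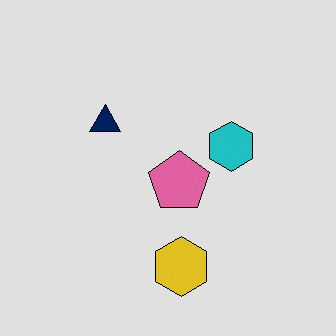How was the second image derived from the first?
Moderately posterized.

Each flat color has snapped to a coarser quantized level — most visibly, the near-white background has dropped to a flat grey.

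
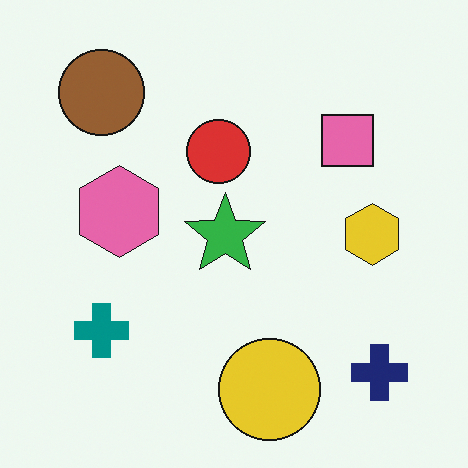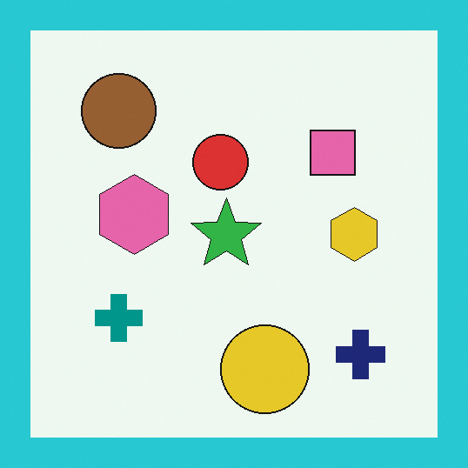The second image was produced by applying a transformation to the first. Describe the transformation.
Framed with a cyan border.

A solid cyan frame runs around the edge of the second image, with the content slightly shrunk inside it.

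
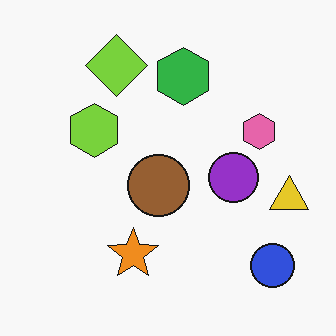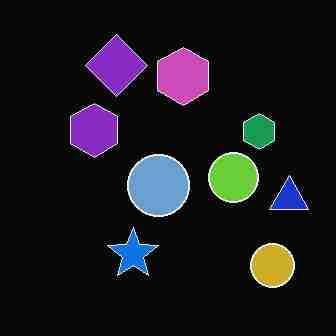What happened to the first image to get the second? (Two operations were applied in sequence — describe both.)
It was color-inverted (negative), then heavily JPEG-compressed with obvious blocking artifacts.

The light background has become dark and every shape's color is its complement — a photographic negative. Blocky 8×8 compression artifacts appear around shape edges and the flat background shows ringing — characteristic JPEG degradation.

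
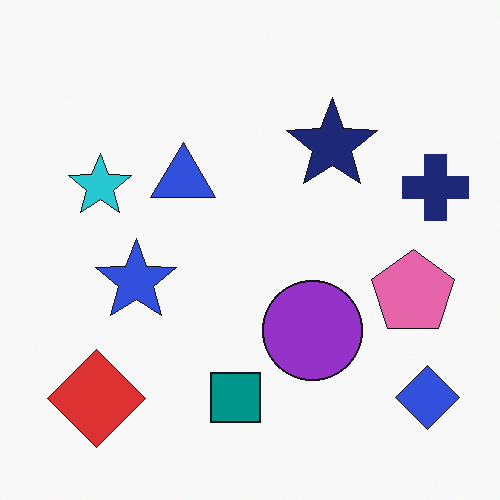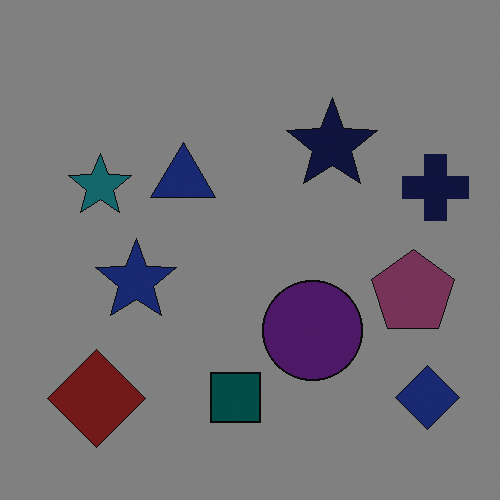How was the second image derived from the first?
The second image is the first substantially darkened.

Every pixel — background and shapes alike — is uniformly darkened.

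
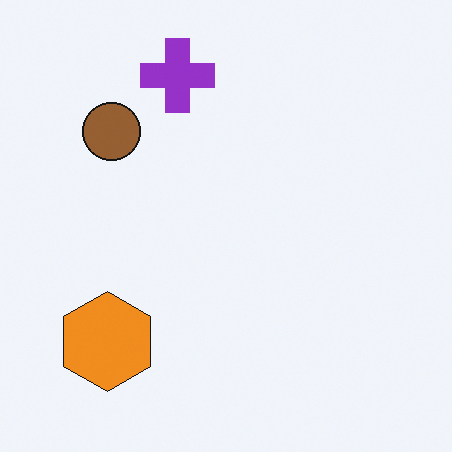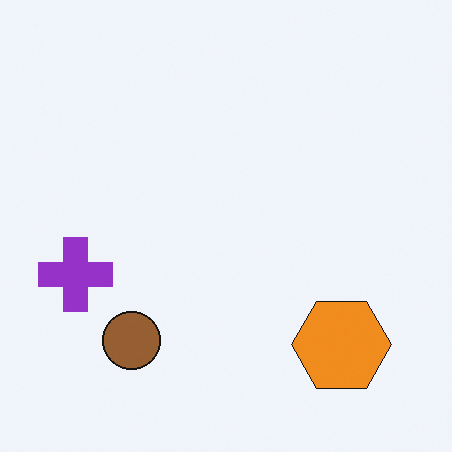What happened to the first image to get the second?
The transformation is: rotated 90° counter-clockwise.

The orange hexagon sits in the bottom-left of the first image and the bottom-right of the second — consistent with a whole-image 90° counter-clockwise rotation.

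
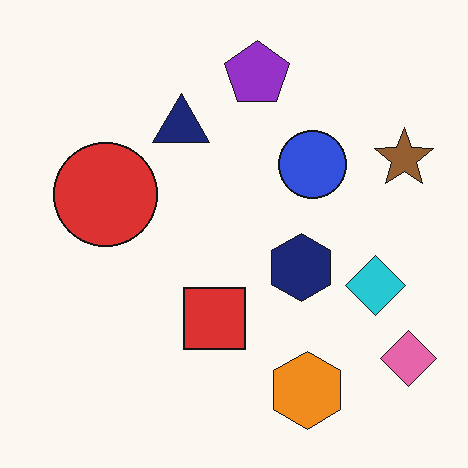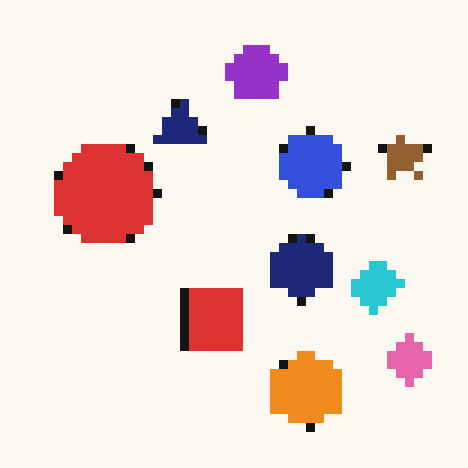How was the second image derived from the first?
The image was coarsely pixelated.

Shapes are reduced to large square blocks; fine edges and outlines are lost — a downscale-then-upscale (mosaic) effect.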